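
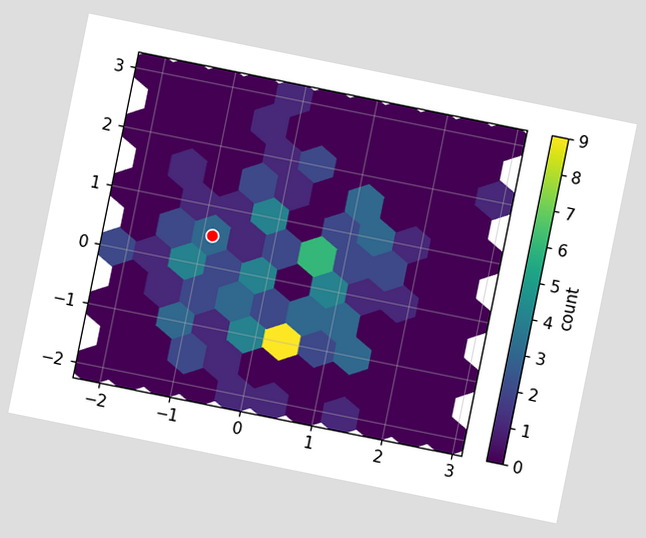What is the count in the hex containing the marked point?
3

The chart is tilted about 11° clockwise. The marked hex reads 3 on the colorbar.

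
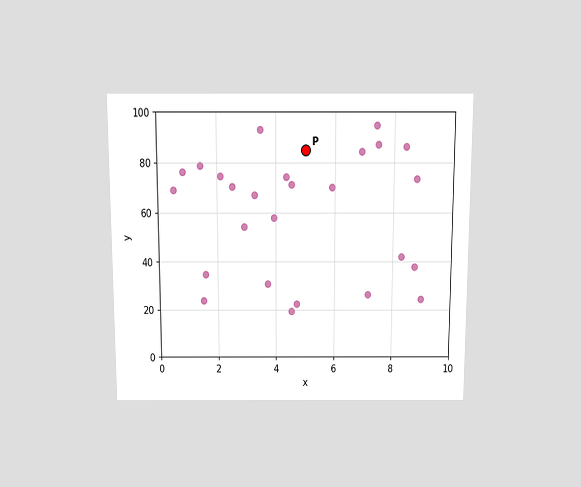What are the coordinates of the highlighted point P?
The chart is viewed slightly from above. Following the gridlines from P to each axis, P sits at (5, 85).

(5, 85)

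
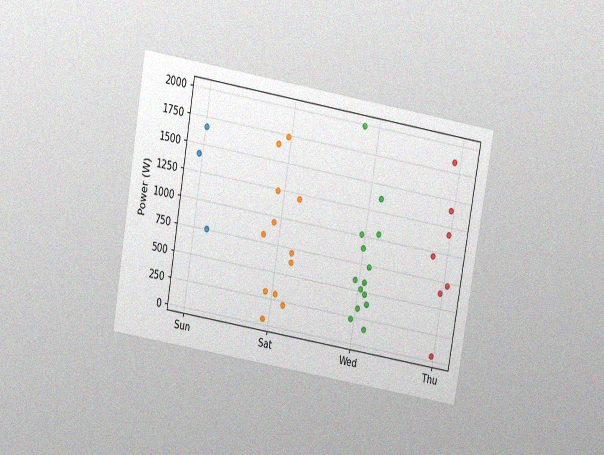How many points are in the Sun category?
3

The chart is tilted about 10° clockwise and viewed slightly from above, with some photo noise. Counting the markers in the Sun column gives 3.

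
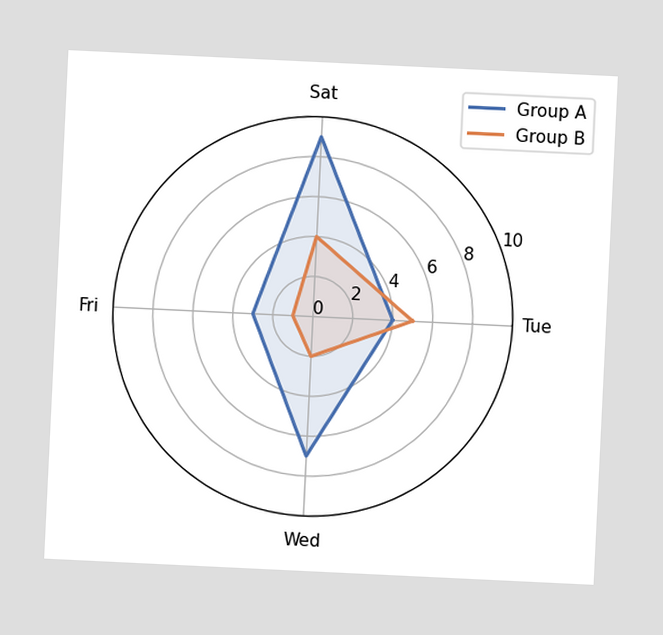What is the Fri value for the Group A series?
The chart is tilted about 3° clockwise. On the Fri axis, Group A reaches 3.

3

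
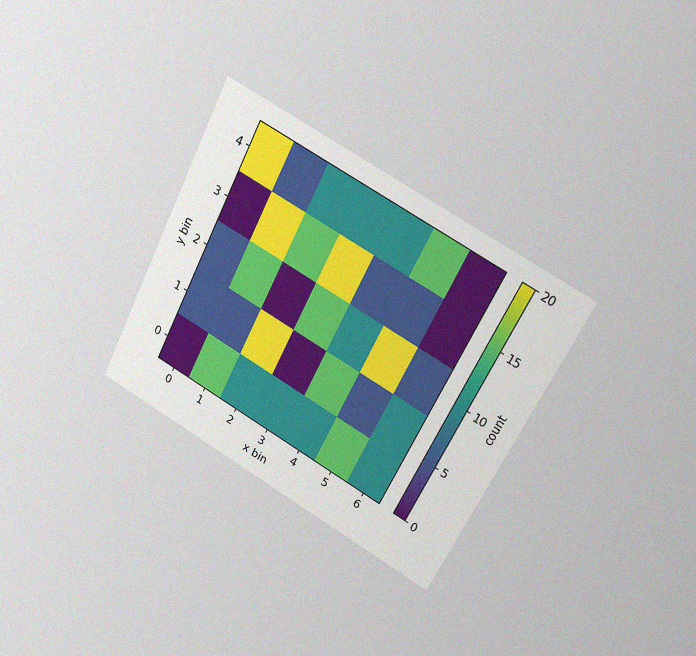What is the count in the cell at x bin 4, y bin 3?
5

The chart is tilted about 27° clockwise and viewed at a slight angle, with some photo noise. Matching the cell (4, 3) against the colorbar gives 5.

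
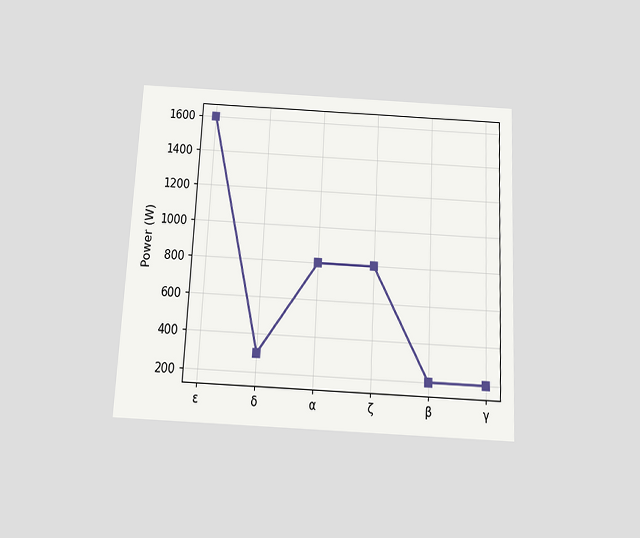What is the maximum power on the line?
The chart is tilted about 3° clockwise and viewed slightly from below. The highest point is at ε, and reading across to the y-axis gives 1600W.

1600W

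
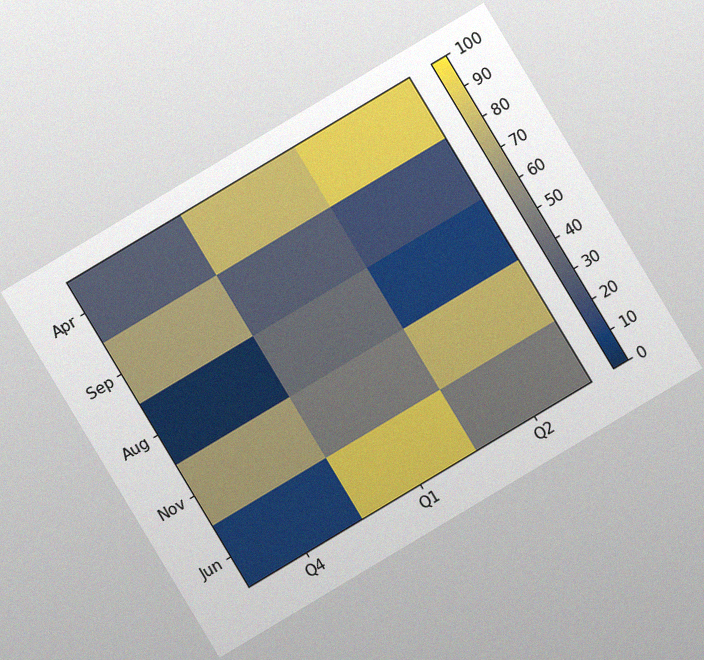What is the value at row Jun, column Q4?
The chart is tilted about 31° counter-clockwise, with some photo noise. Matching cell (Jun, Q4) against the colorbar gives 10.

10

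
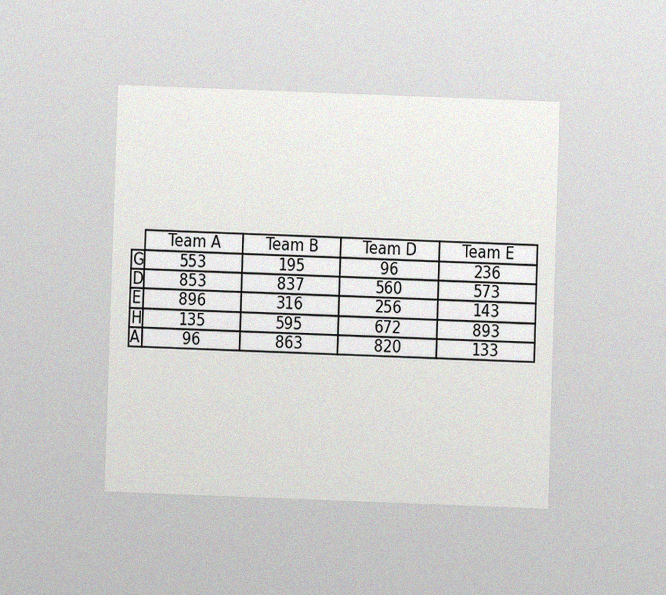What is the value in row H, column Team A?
The chart is viewed at a slight angle, with some photo noise. The (H, Team A) cell reads 135.

135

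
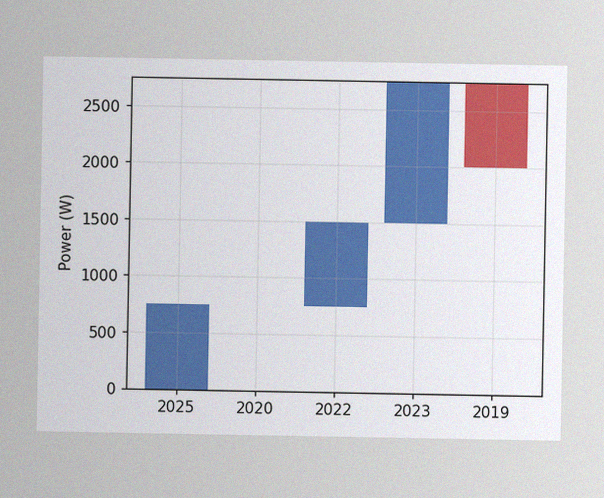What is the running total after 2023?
2750W

The image has some photo noise and uneven lighting. After 2023 the running total reaches 2750W.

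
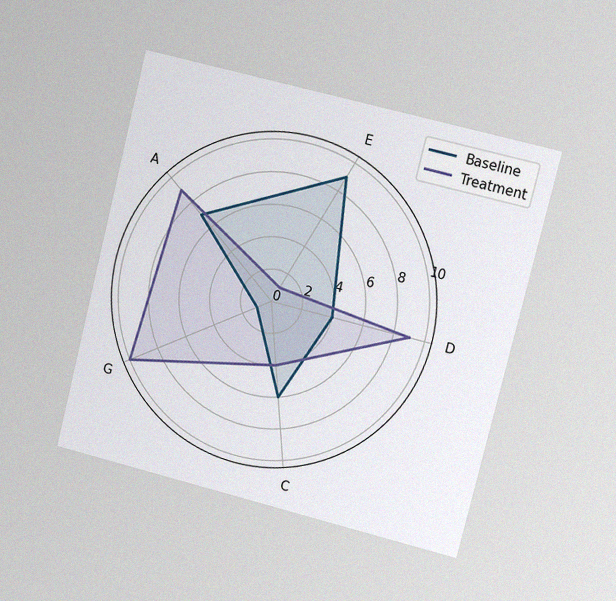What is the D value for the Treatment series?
The chart is tilted about 14° clockwise and viewed at a slight angle, with some photo noise. On the D axis, Treatment reaches 9.

9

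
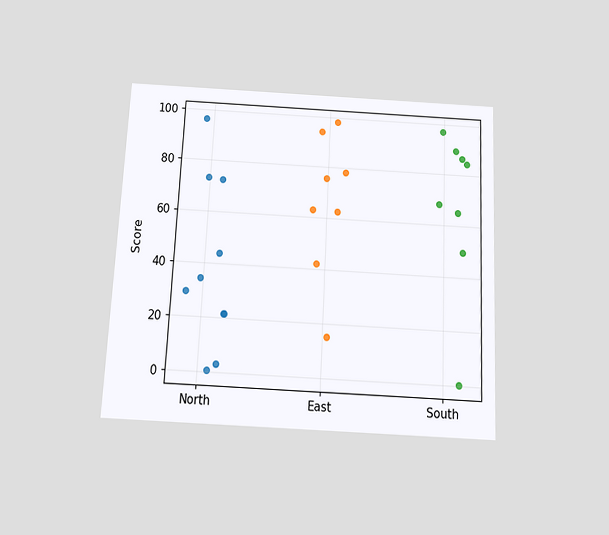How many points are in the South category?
The chart is tilted about 3° clockwise and viewed slightly from below. Counting the markers in the South column gives 8.

8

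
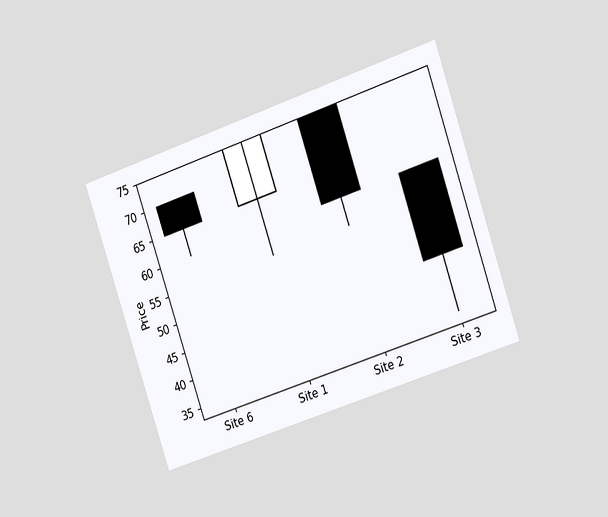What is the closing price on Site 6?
The chart is tilted about 19° counter-clockwise and viewed slightly from the right. The Site 6 candle closes at 65.

65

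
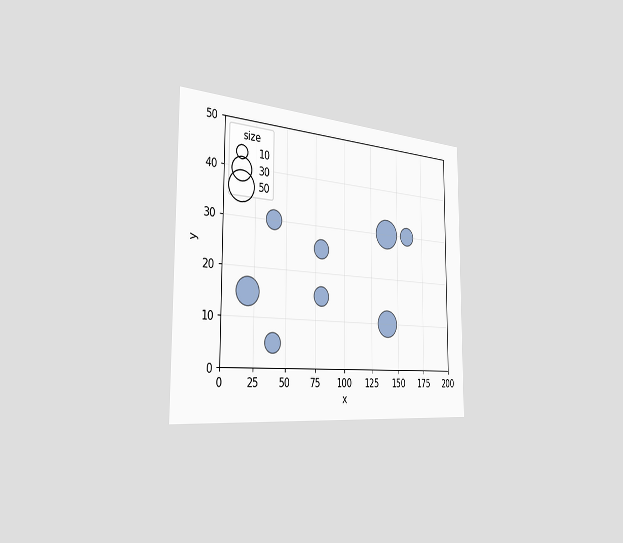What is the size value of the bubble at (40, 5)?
20

The chart is viewed slightly from the left. Matching the bubble at (40, 5) against the size legend gives 20.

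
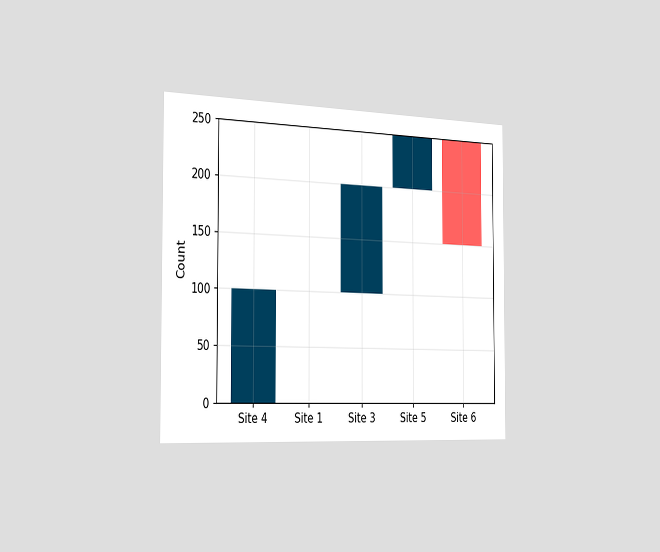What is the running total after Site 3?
200

The chart is viewed slightly from the left. After Site 3 the running total reaches 200.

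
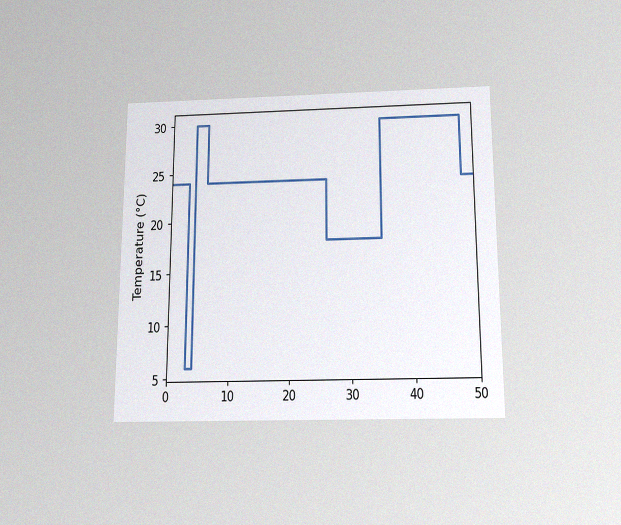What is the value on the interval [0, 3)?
The chart is viewed slightly from below, with some photo noise. On [0, 3) the step sits at 24°C.

24°C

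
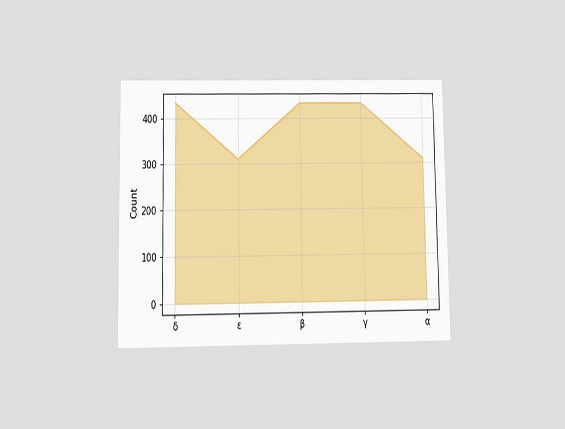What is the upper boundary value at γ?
The chart is viewed at a slight angle. At γ the upper boundary is at 434.

434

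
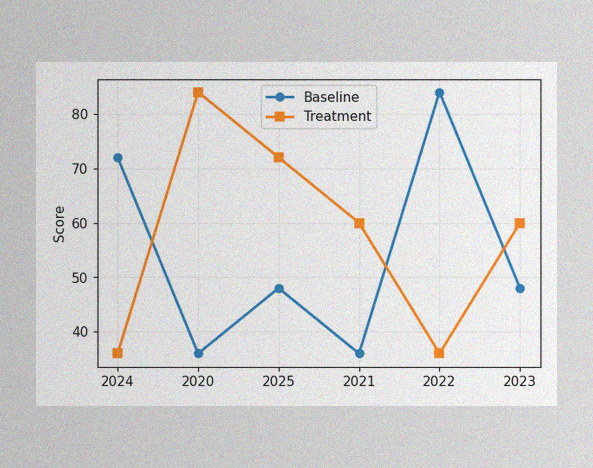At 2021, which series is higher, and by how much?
Treatment, by 24

The image has some photo noise and uneven lighting. At 2021, Treatment sits above the other line by 24.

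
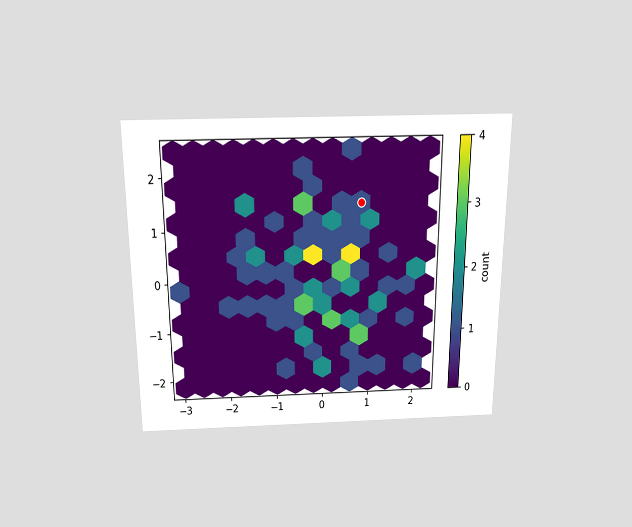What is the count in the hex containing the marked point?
The chart is viewed slightly from above. The marked hex reads 1 on the colorbar.

1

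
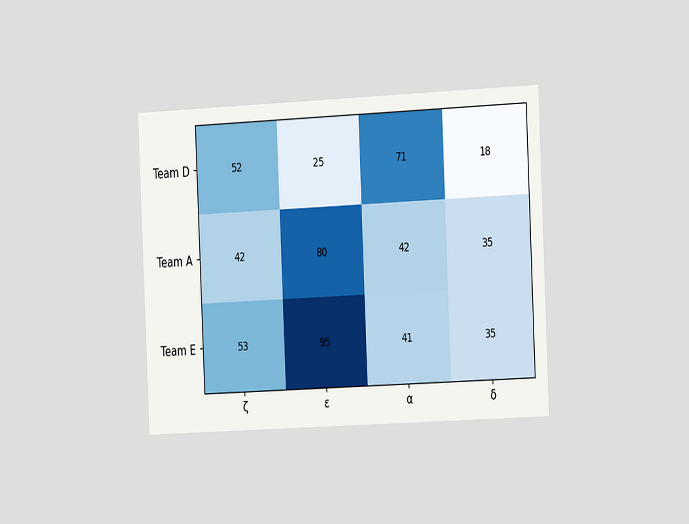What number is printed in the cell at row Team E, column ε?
95

The chart is tilted about 3° counter-clockwise and viewed slightly from the right. The (Team E, ε) cell reads 95.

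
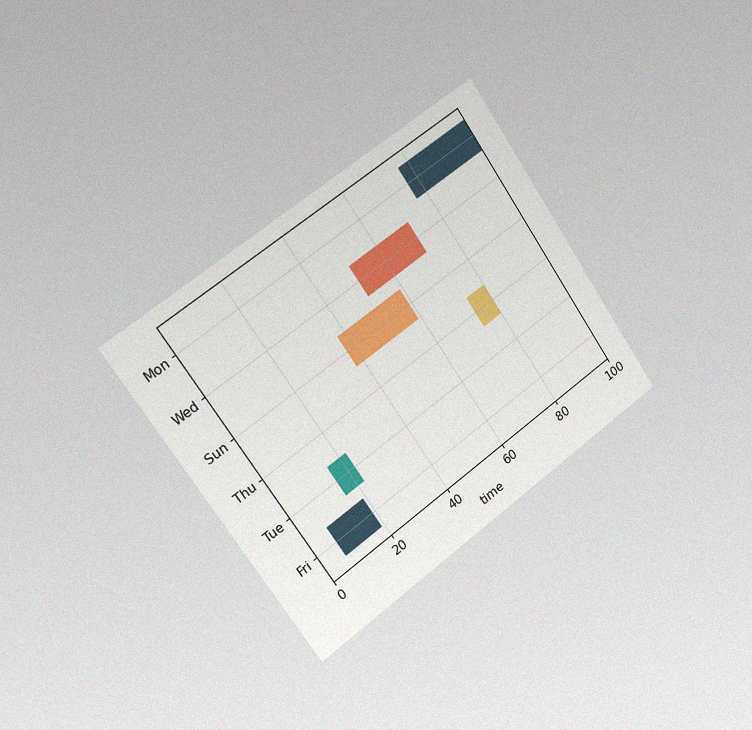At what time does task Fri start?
7

The chart is tilted about 35° counter-clockwise and viewed slightly from the left, with some photo noise. The Fri bar begins at t=7.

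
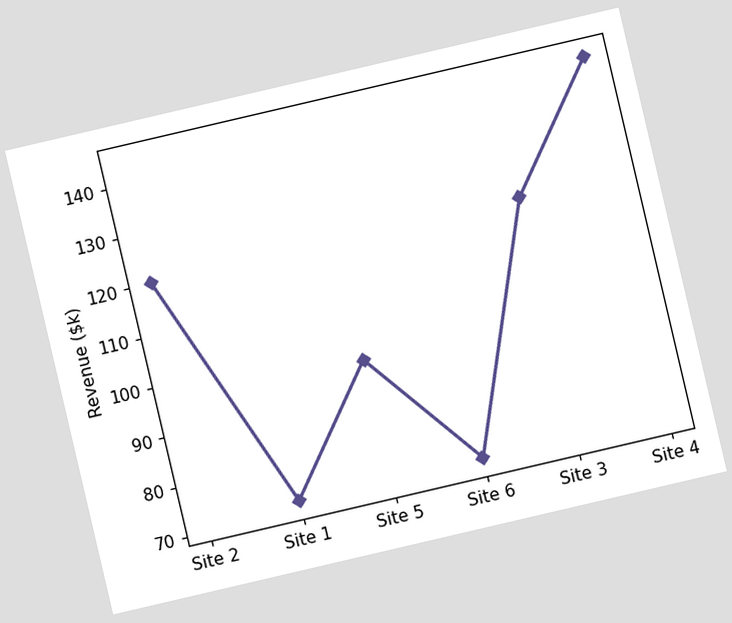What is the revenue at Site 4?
The chart is tilted about 13° counter-clockwise. At Site 4, the line is at $144k.

$144k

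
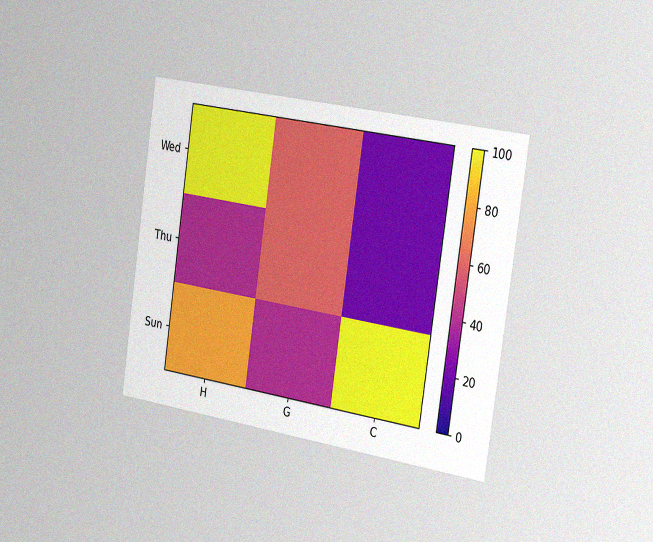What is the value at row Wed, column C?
The chart is tilted about 8° clockwise and viewed slightly from the right, with some photo noise. Matching cell (Wed, C) against the colorbar gives 20.

20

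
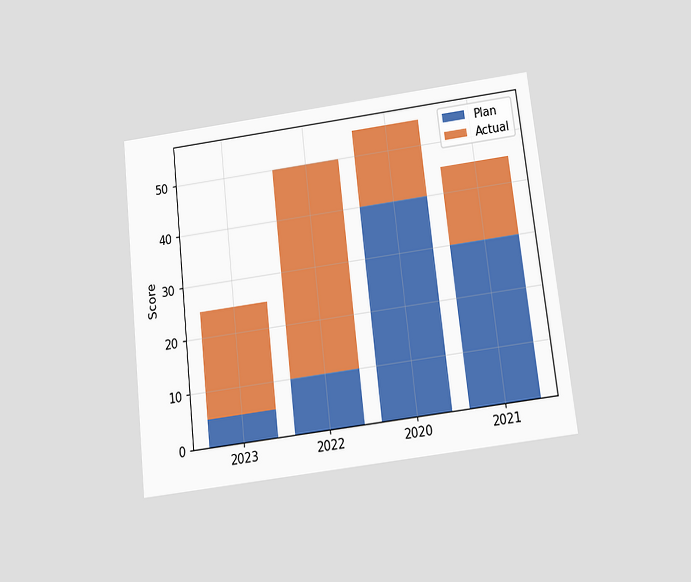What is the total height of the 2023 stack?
The chart is tilted about 7° counter-clockwise and viewed slightly from below. The 2023 stack's top reaches 25 on the y-axis.

25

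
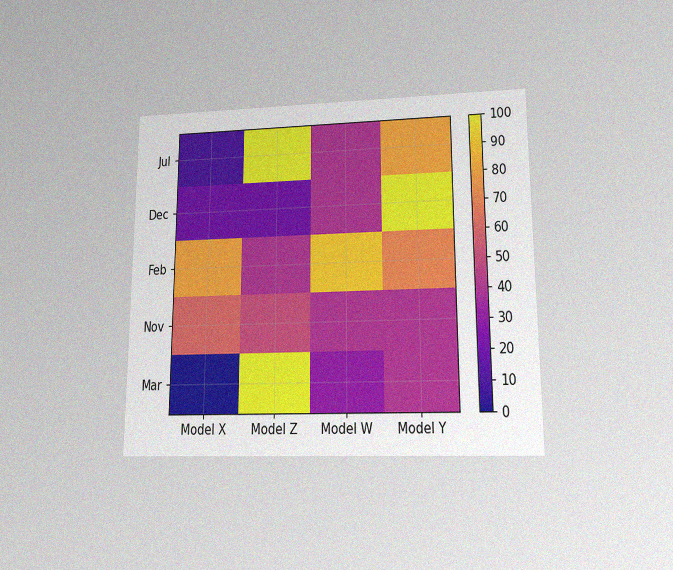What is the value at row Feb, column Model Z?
The chart is viewed at a slight angle, with some photo noise. Matching cell (Feb, Model Z) against the colorbar gives 40.

40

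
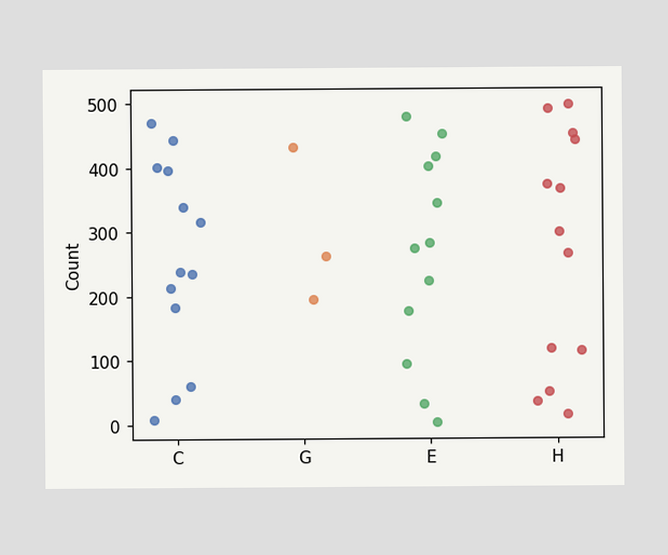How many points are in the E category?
12

Counting the markers in the E column gives 12.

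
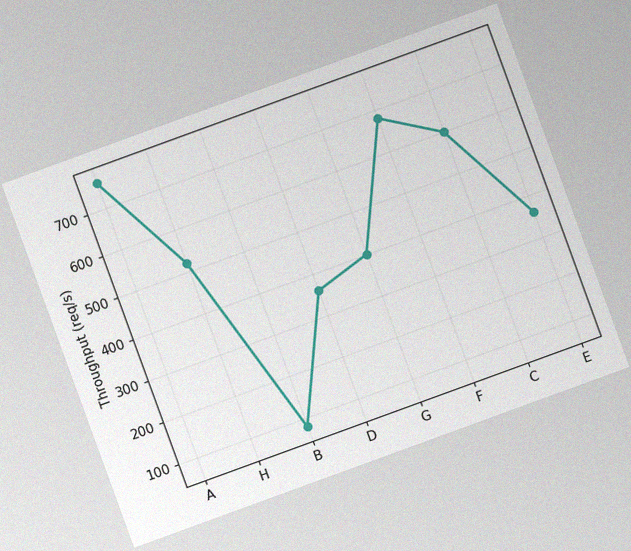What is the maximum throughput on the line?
The chart is tilted about 20° counter-clockwise, with some photo noise. The highest point is at A, and reading across to the y-axis gives 760req/s.

760req/s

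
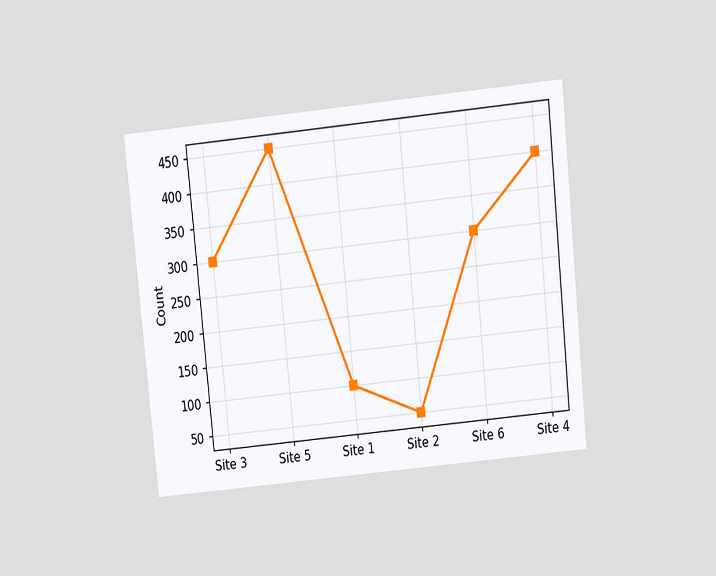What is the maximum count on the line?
450

The chart is tilted about 6° counter-clockwise and viewed slightly from above. The highest point is at Site 5, and reading across to the y-axis gives 450.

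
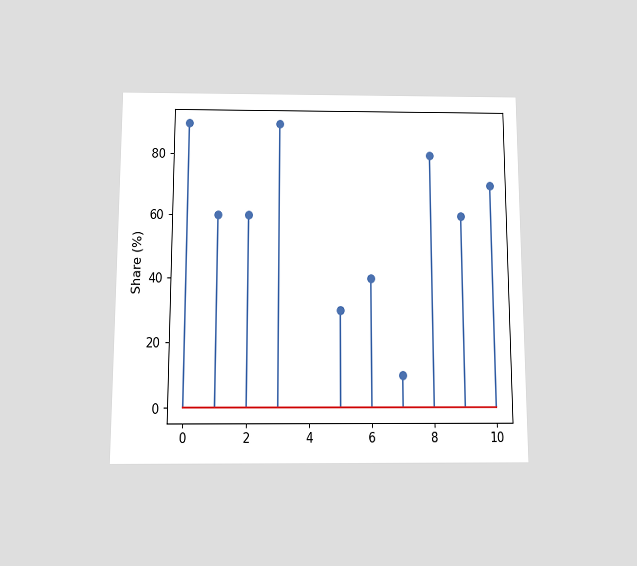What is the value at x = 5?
The chart is viewed slightly from below. The stem at x=5 reaches 30%.

30%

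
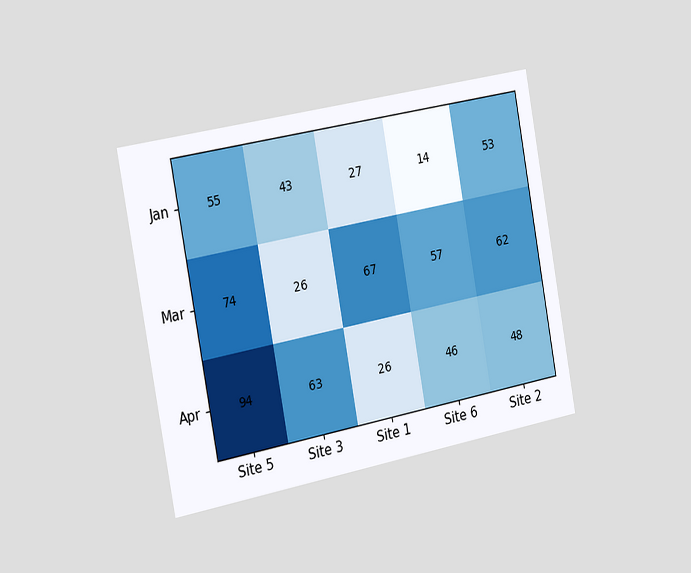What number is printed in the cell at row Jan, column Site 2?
The chart is tilted about 10° counter-clockwise and viewed slightly from the left. The (Jan, Site 2) cell reads 53.

53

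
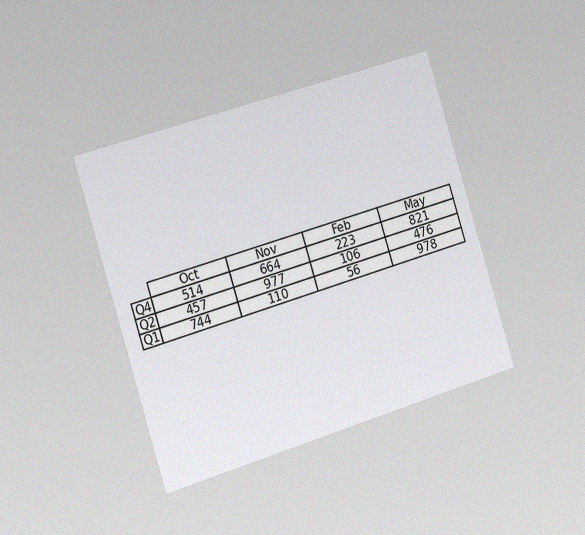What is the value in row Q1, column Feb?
The chart is tilted about 17° counter-clockwise and viewed slightly from the left, with some photo noise. The (Q1, Feb) cell reads 56.

56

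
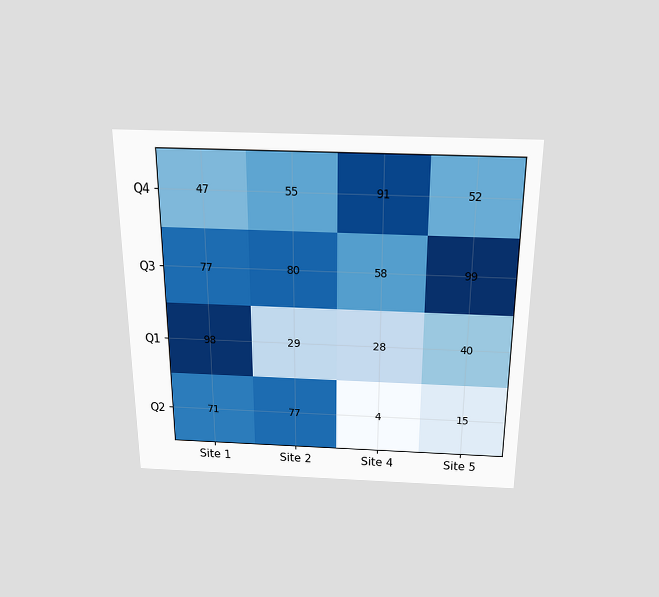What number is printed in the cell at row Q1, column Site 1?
The chart is viewed slightly from above. The (Q1, Site 1) cell reads 98.

98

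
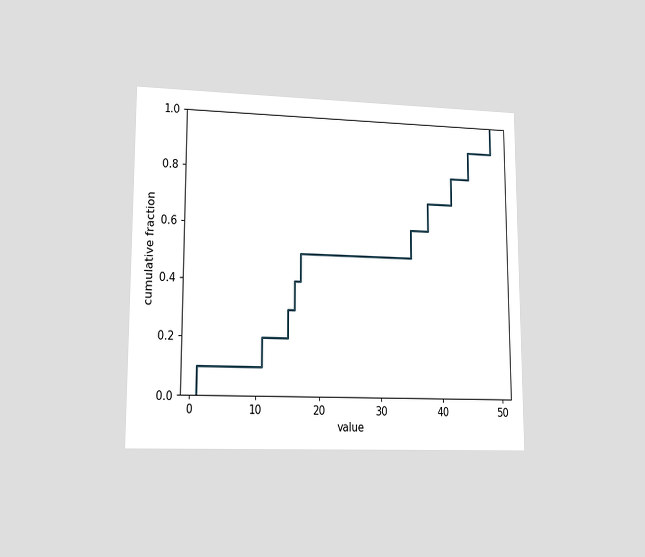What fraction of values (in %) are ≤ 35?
The chart is viewed at a slight angle. At x=35 the ECDF step is at 60%.

60%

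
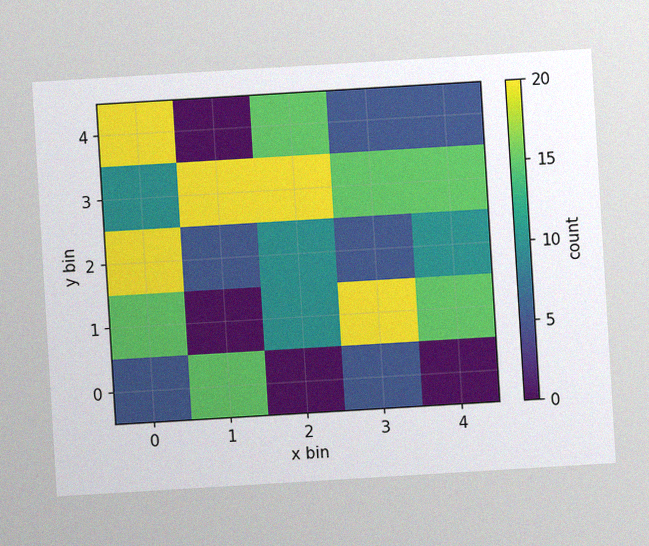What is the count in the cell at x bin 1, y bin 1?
0

The chart is tilted about 3° counter-clockwise, with some photo noise. Matching the cell (1, 1) against the colorbar gives 0.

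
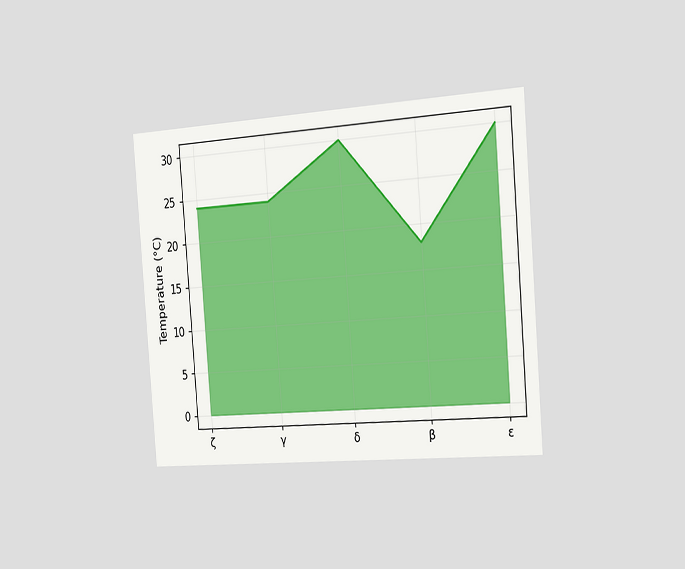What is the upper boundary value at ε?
30°C

The chart is tilted about 4° counter-clockwise and viewed slightly from the right. At ε the upper boundary is at 30°C.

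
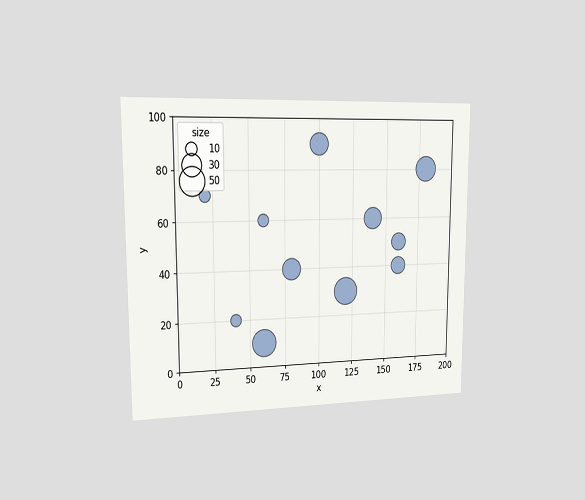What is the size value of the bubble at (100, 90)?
30

The chart is viewed slightly from the left. Matching the bubble at (100, 90) against the size legend gives 30.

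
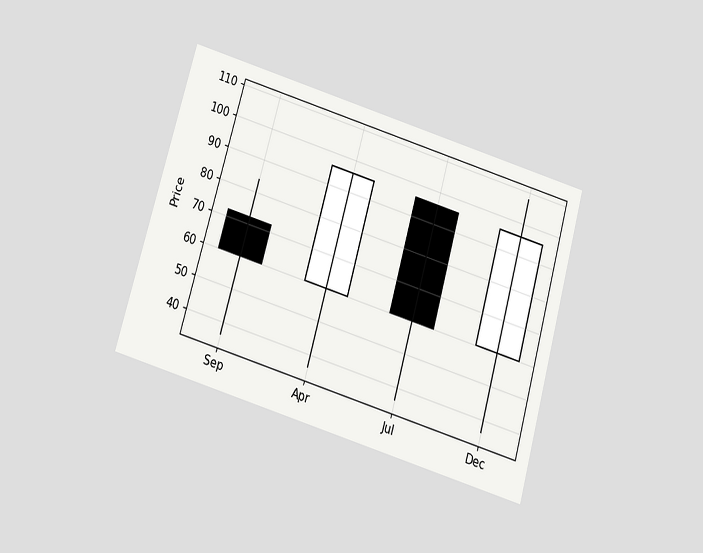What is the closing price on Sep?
60

The chart is tilted about 16° clockwise and viewed slightly from below. The Sep candle closes at 60.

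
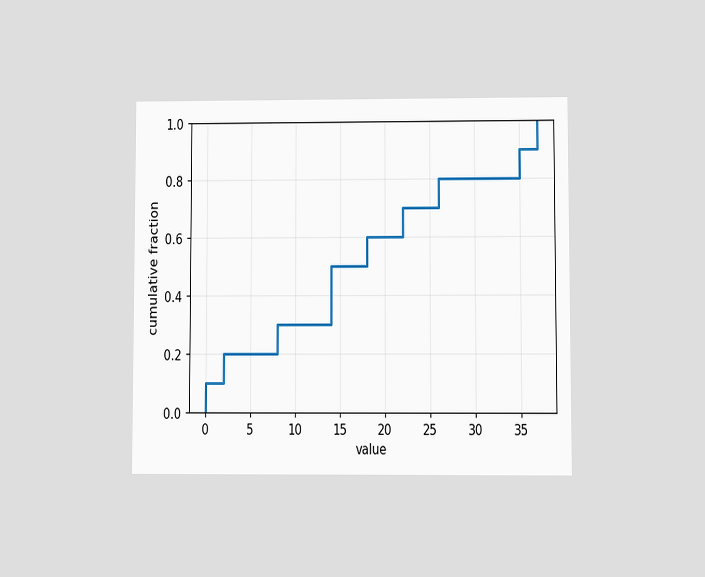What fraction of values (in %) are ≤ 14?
The chart is viewed at a slight angle. At x=14 the ECDF step is at 50%.

50%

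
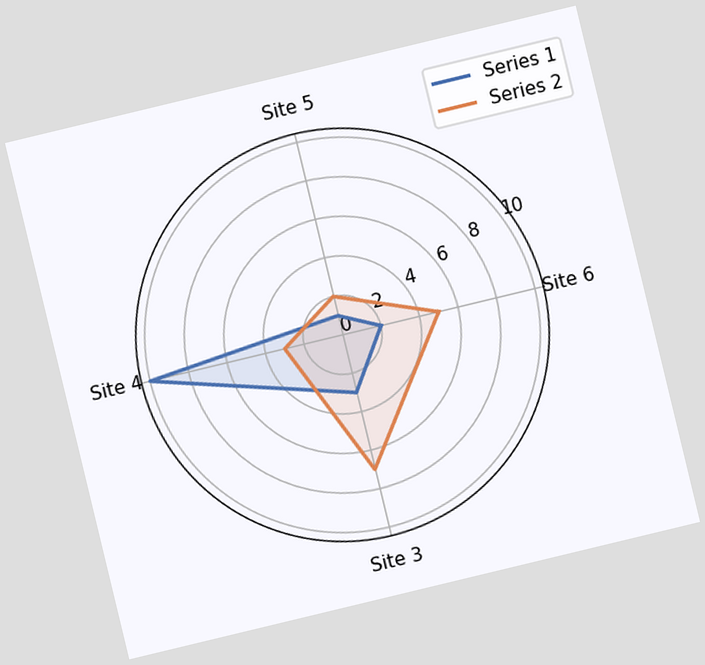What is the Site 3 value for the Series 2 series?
The chart is tilted about 14° counter-clockwise. On the Site 3 axis, Series 2 reaches 7.

7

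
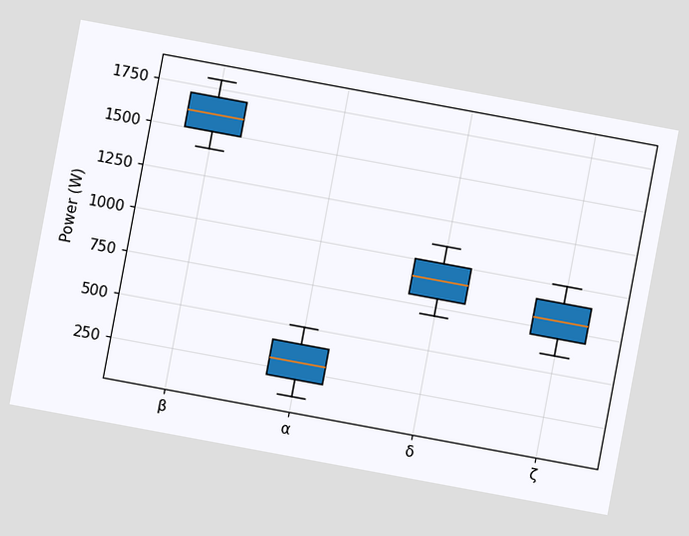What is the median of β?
The chart is tilted about 11° clockwise. The median line in the β box sits at 1600W.

1600W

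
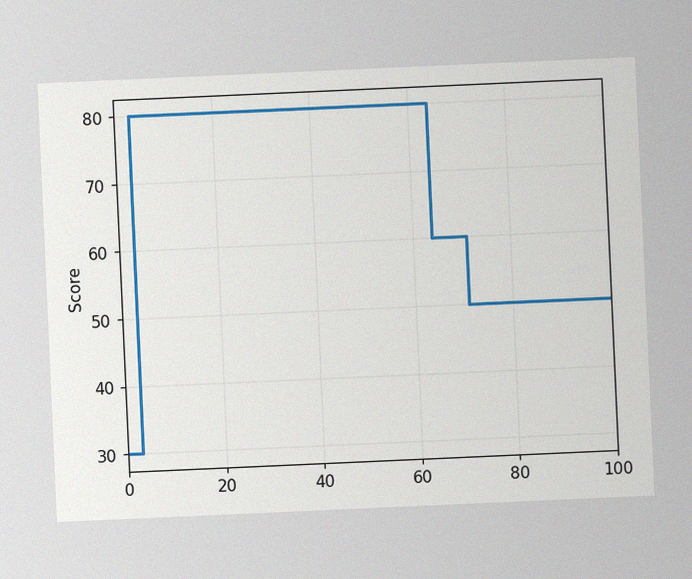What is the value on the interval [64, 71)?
The chart is tilted about 3° counter-clockwise, with some photo noise. On [64, 71) the step sits at 60.

60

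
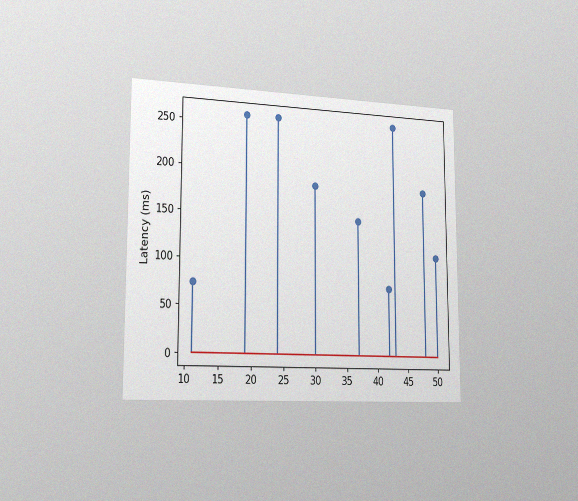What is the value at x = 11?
74ms

The chart is viewed slightly from the left, with some photo noise. The stem at x=11 reaches 74ms.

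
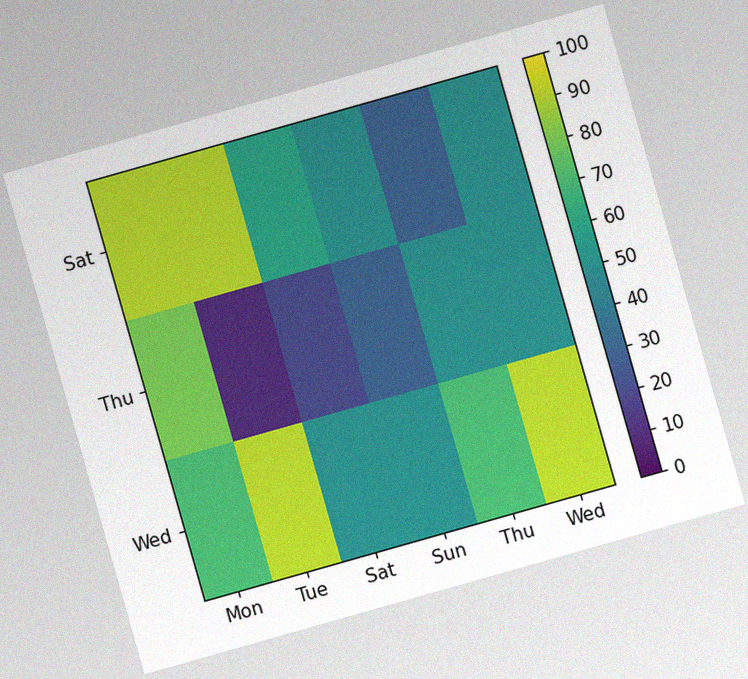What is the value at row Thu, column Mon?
The chart is tilted about 16° counter-clockwise, with some photo noise. Matching cell (Thu, Mon) against the colorbar gives 80.

80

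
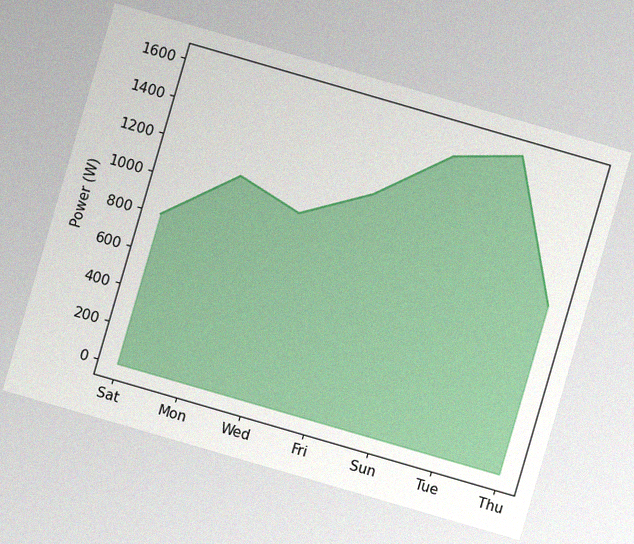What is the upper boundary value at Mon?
1100W

The chart is tilted about 16° clockwise, with some photo noise. At Mon the upper boundary is at 1100W.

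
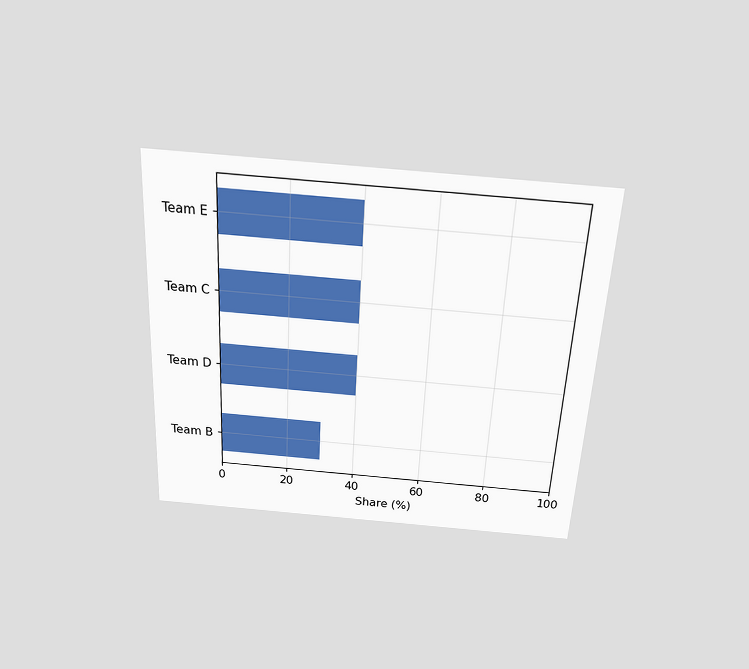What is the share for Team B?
30%

The chart is tilted about 3° clockwise and viewed slightly from above. Reading along the chart's x-axis, the Team B bar reaches 30%.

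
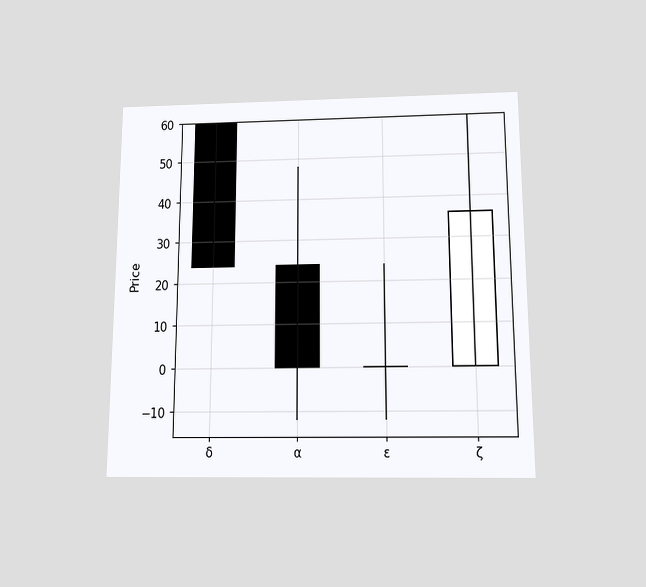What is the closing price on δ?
The chart is viewed slightly from below. The δ candle closes at 24.

24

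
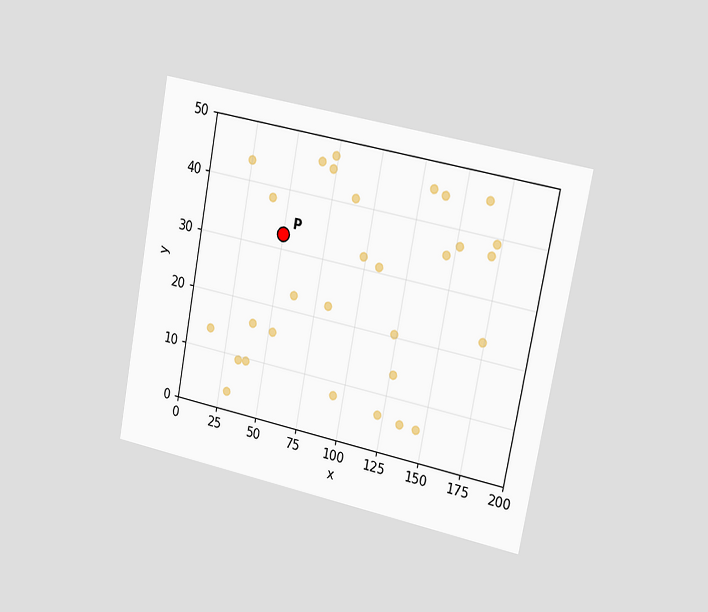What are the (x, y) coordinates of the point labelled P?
(50, 32.5)

The chart is tilted about 11° clockwise and viewed slightly from the right. Following the gridlines from P to each axis, P sits at (50, 32.5).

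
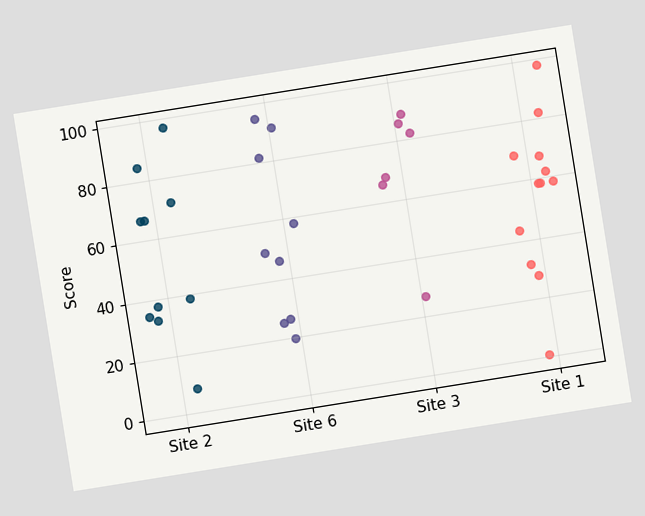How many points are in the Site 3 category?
The chart is tilted about 9° counter-clockwise. Counting the markers in the Site 3 column gives 6.

6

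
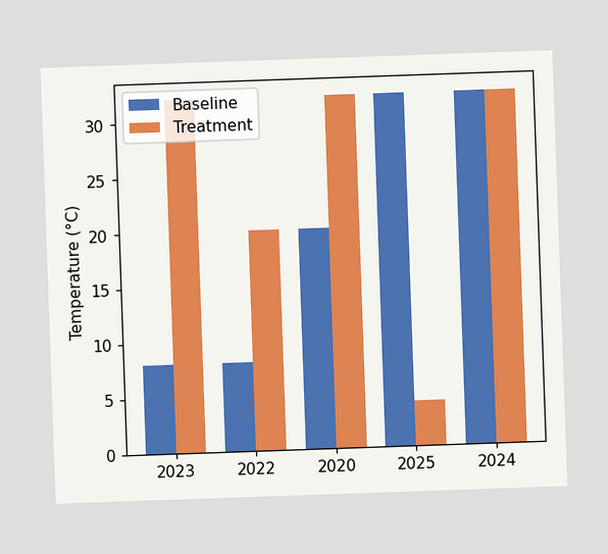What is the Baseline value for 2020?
20°C

The Baseline bar at 2020 reaches 20°C on the y-axis.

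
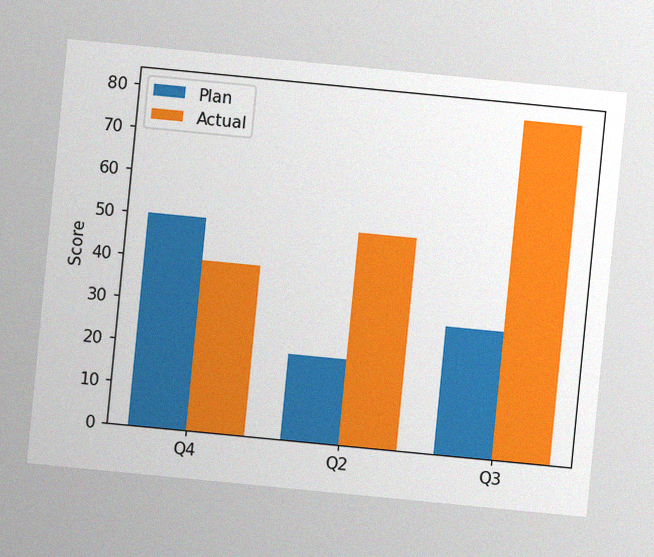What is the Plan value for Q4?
The chart is tilted about 6° clockwise, with some photo noise. The Plan bar at Q4 reaches 50 on the y-axis.

50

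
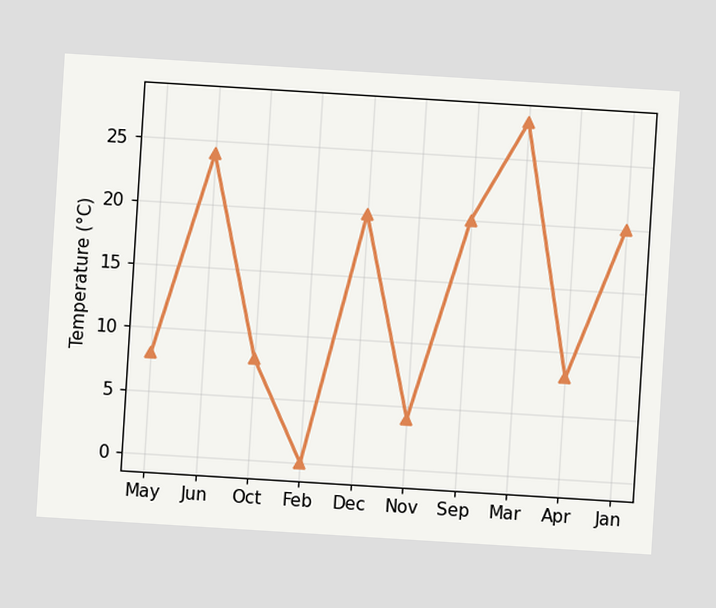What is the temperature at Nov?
4°C

The chart is tilted about 4° clockwise. At Nov, the line is at 4°C.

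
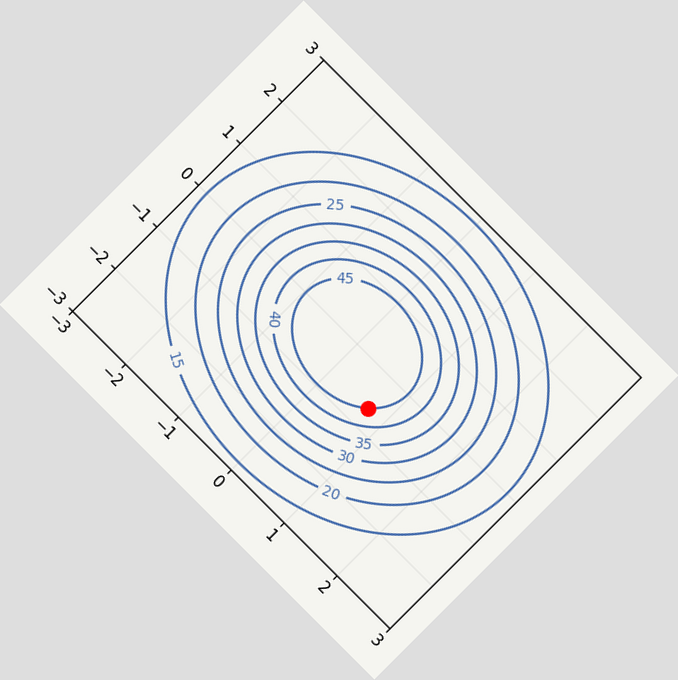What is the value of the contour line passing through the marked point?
45

The chart is tilted about 45° clockwise. The marked point sits on the contour labelled 45.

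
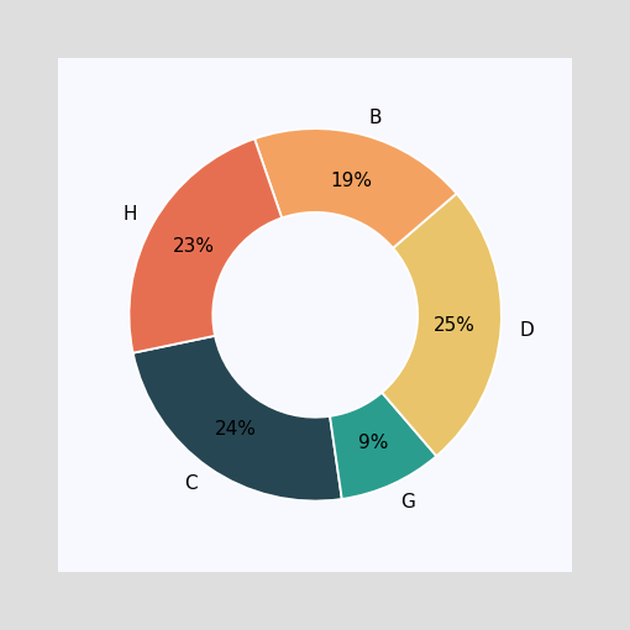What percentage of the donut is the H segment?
The H segment takes up 23% of the ring.

23%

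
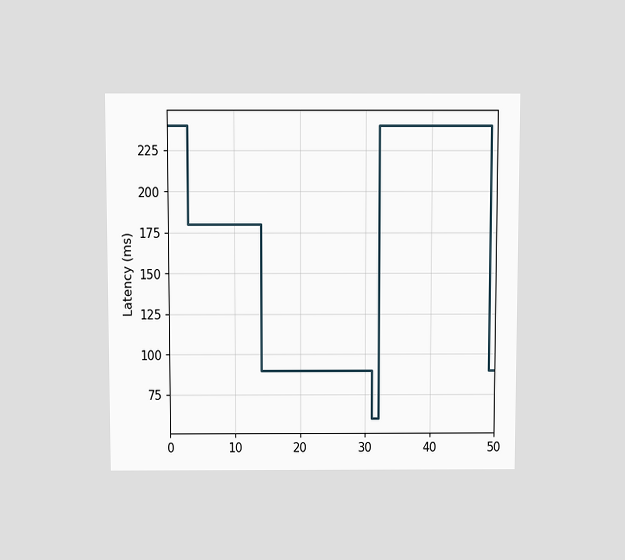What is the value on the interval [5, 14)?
180ms

The chart is viewed slightly from above. On [5, 14) the step sits at 180ms.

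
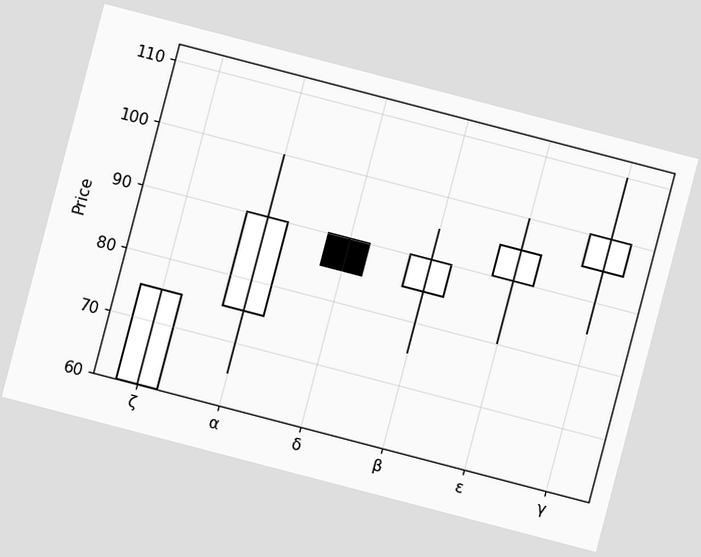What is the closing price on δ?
The chart is tilted about 15° clockwise. The δ candle closes at 85.

85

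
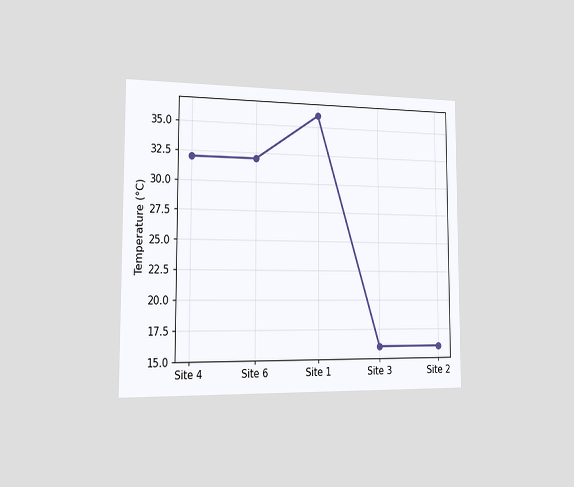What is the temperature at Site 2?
16°C

The chart is viewed slightly from the left. At Site 2, the line is at 16°C.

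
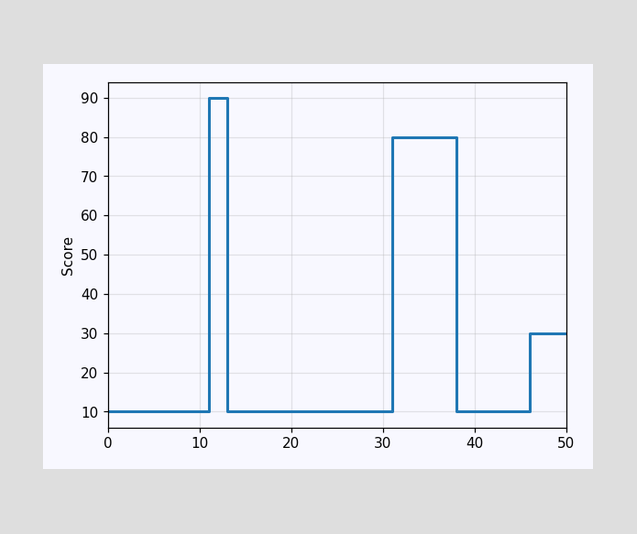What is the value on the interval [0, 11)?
On [0, 11) the step sits at 10.

10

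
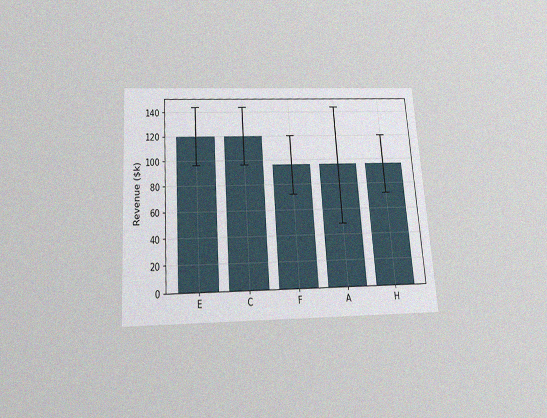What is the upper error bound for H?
$120k

The chart is tilted about 4° counter-clockwise and viewed slightly from below, with some photo noise. The H bar's upper whisker reaches $120k.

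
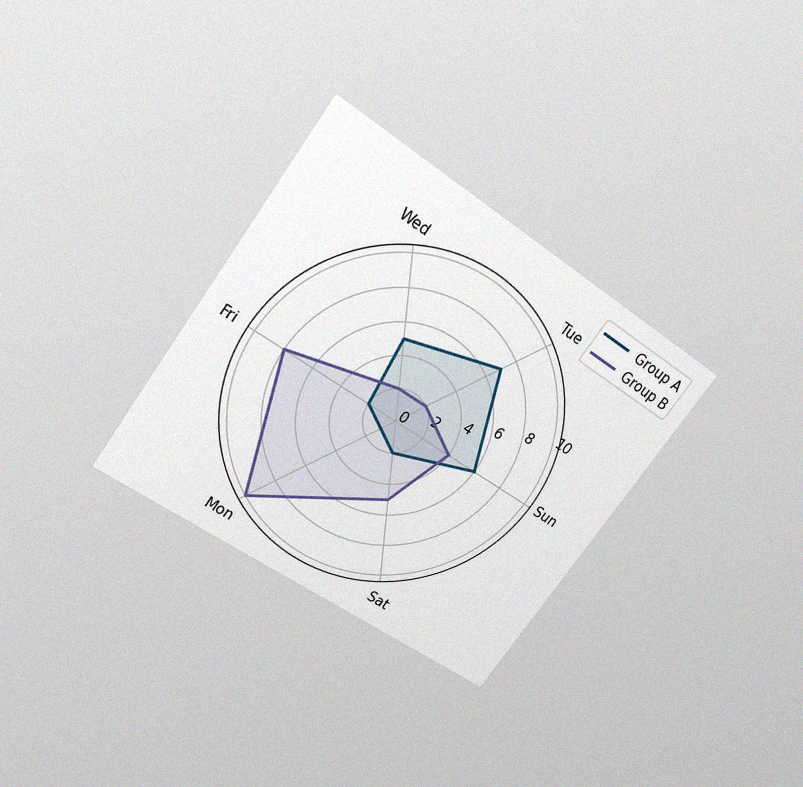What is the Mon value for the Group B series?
The chart is tilted about 36° clockwise and viewed slightly from above, with some photo noise. On the Mon axis, Group B reaches 10.

10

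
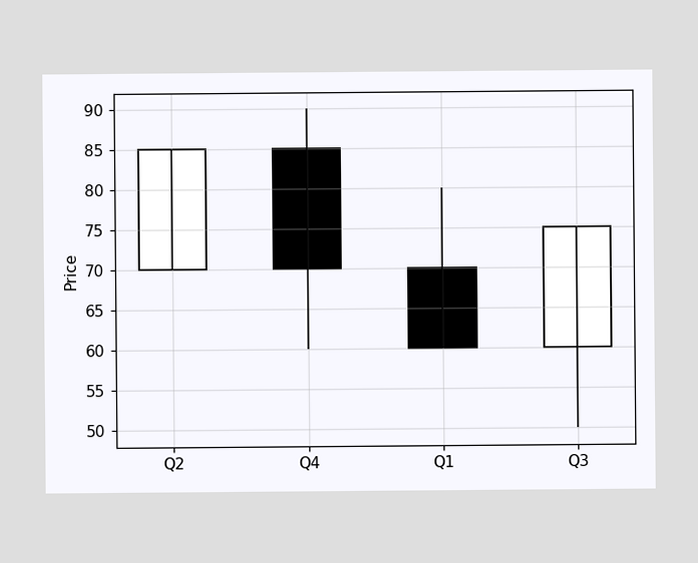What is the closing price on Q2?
The Q2 candle closes at 85.

85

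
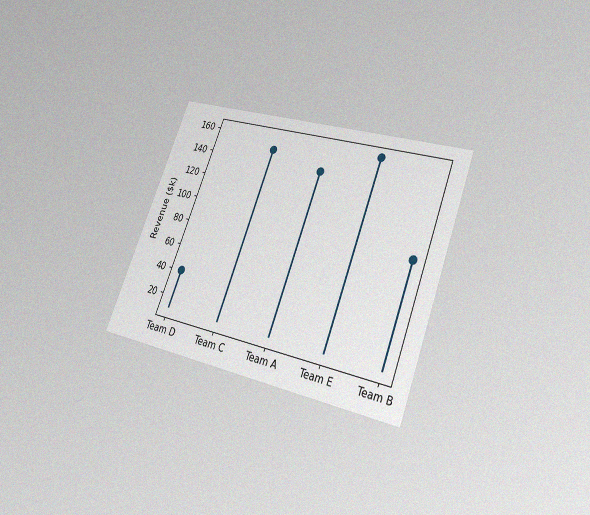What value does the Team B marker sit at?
The chart is tilted about 21° clockwise and viewed slightly from below, with some photo noise. The Team B marker sits at $90k.

$90k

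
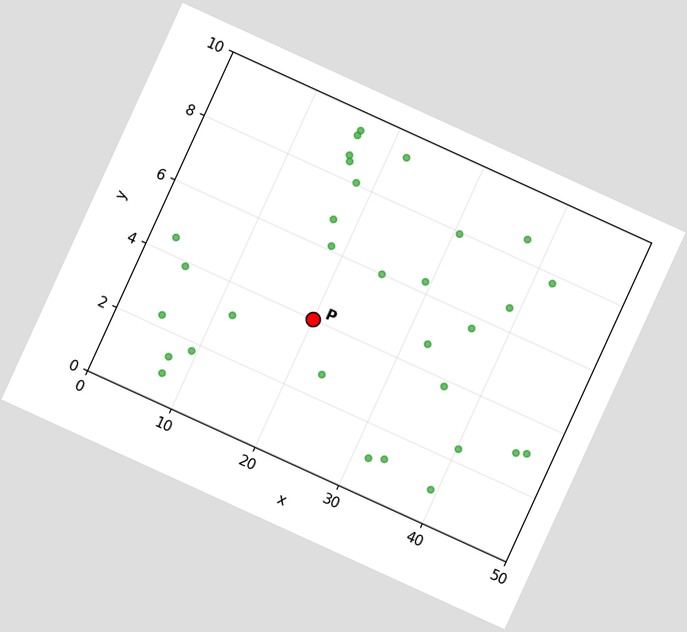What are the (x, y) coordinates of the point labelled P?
The chart is tilted about 25° clockwise. Following the gridlines from P to each axis, P sits at (20, 4).

(20, 4)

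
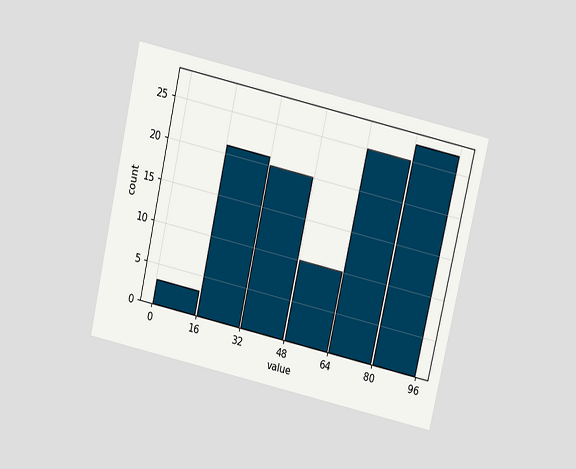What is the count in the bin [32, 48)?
The chart is tilted about 13° clockwise and viewed slightly from above. The [32, 48) bin has height 20.

20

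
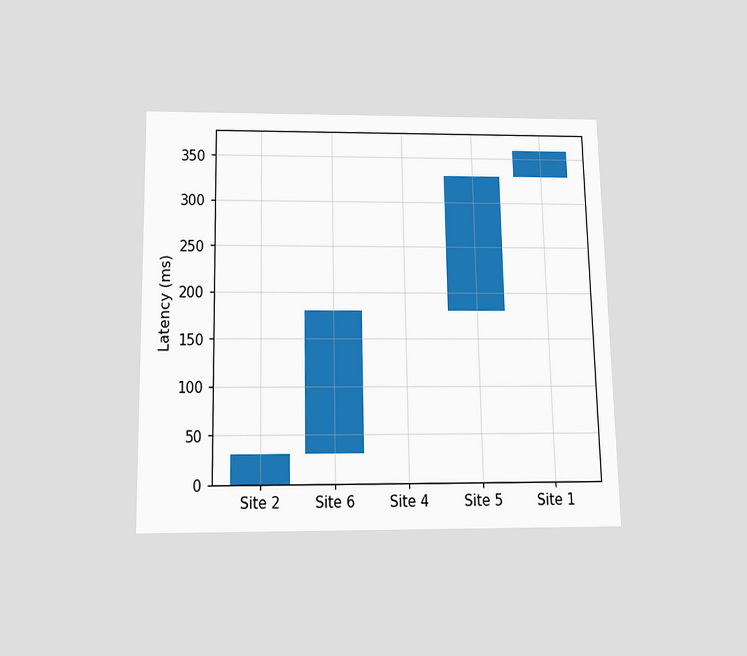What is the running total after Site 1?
The chart is viewed slightly from below. After Site 1 the running total reaches 360ms.

360ms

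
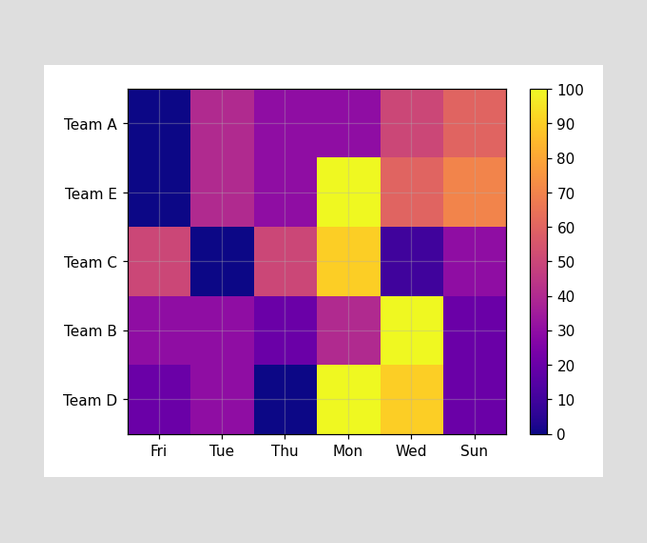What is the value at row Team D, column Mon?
Matching cell (Team D, Mon) against the colorbar gives 100.

100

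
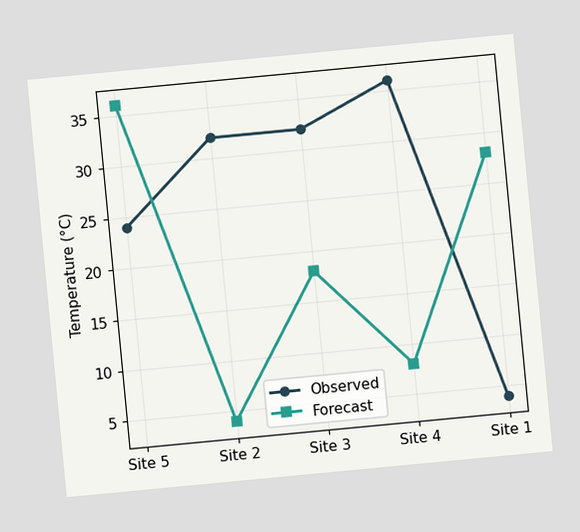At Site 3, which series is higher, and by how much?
The chart is tilted about 5° counter-clockwise. At Site 3, Observed sits above the other line by 14°C.

Observed, by 14°C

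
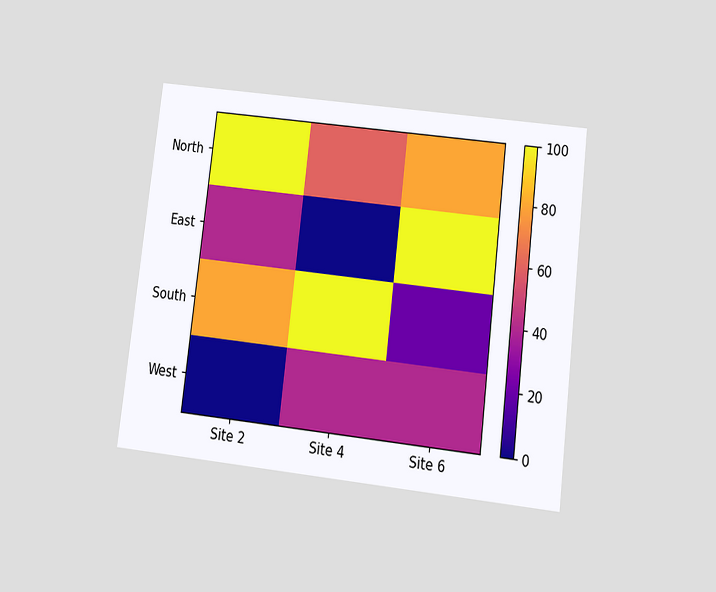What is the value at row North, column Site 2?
The chart is tilted about 7° clockwise and viewed slightly from below. Matching cell (North, Site 2) against the colorbar gives 100.

100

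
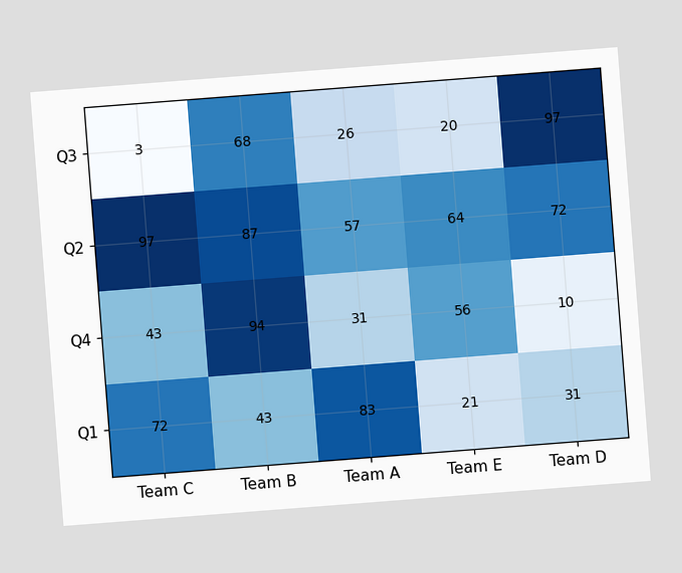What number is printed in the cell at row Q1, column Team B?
The chart is tilted about 4° counter-clockwise. The (Q1, Team B) cell reads 43.

43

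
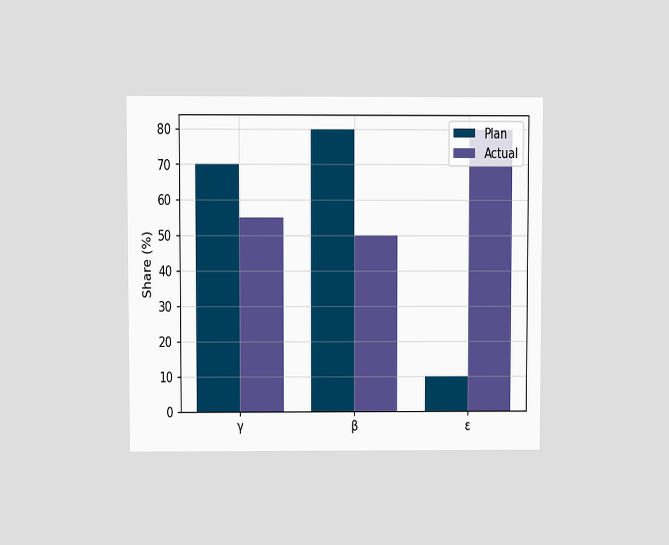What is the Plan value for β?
The chart is viewed at a slight angle. The Plan bar at β reaches 80% on the y-axis.

80%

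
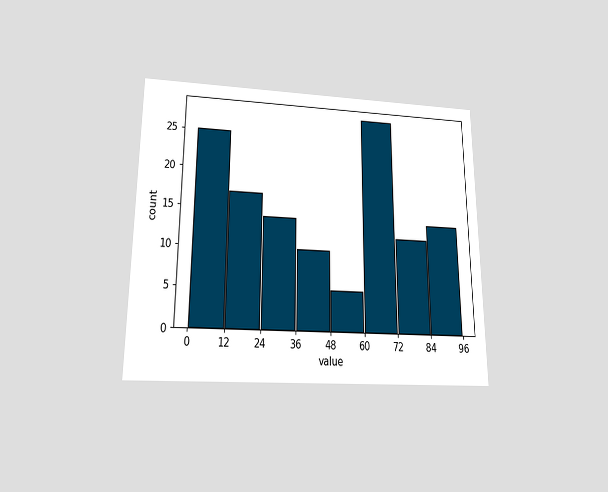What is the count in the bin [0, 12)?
The chart is viewed slightly from below. The [0, 12) bin has height 25.

25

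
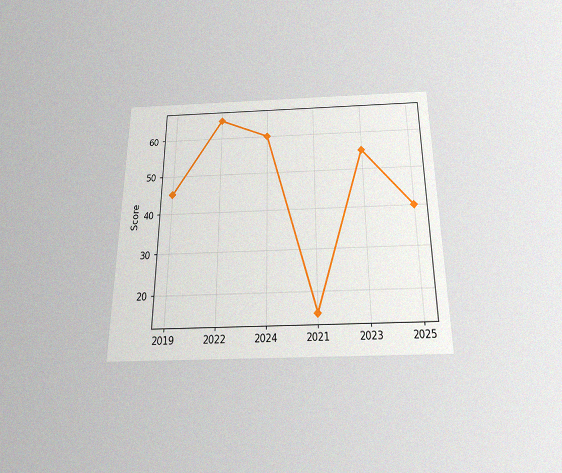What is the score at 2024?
60

The chart is viewed slightly from below, with some photo noise. At 2024, the line is at 60.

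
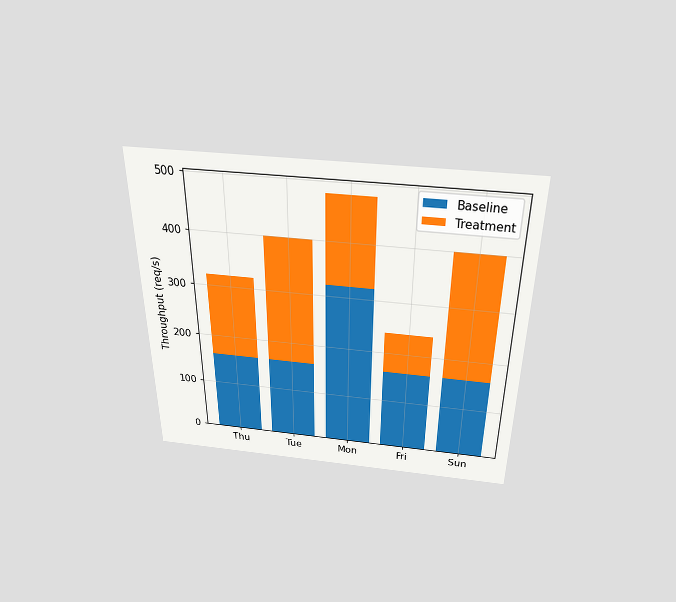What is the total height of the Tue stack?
The chart is viewed slightly from above. The Tue stack's top reaches 400req/s on the y-axis.

400req/s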